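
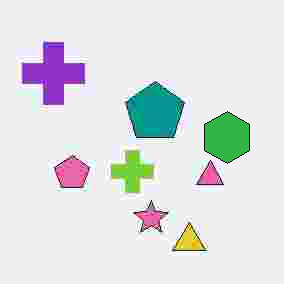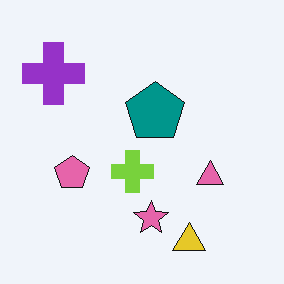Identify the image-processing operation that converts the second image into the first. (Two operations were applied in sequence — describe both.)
Degraded with heavy JPEG compression, then overlaid with an additional green hexagon.

Blocky 8×8 compression artifacts appear around shape edges and the flat background shows ringing — characteristic JPEG degradation. A green hexagon appears in the first image that is absent from the second.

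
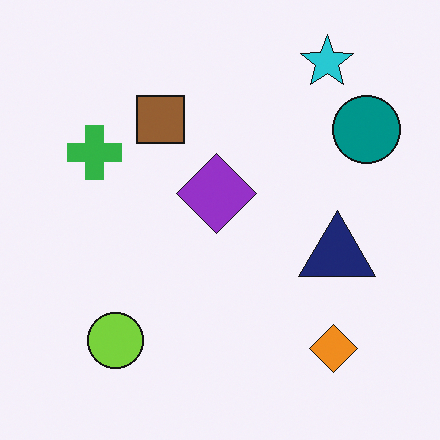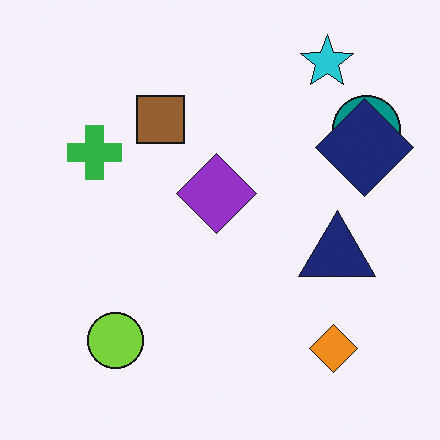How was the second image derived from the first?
Overlaid with an additional navy diamond.

A navy diamond appears in the second image that is absent from the first.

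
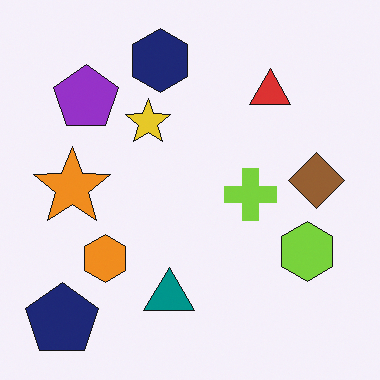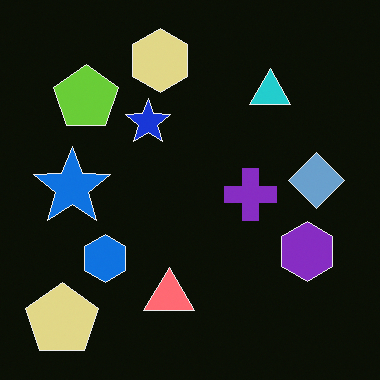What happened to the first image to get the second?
The transformation is: color-inverted (negative).

The light background has become dark and every shape's color is its complement — a photographic negative.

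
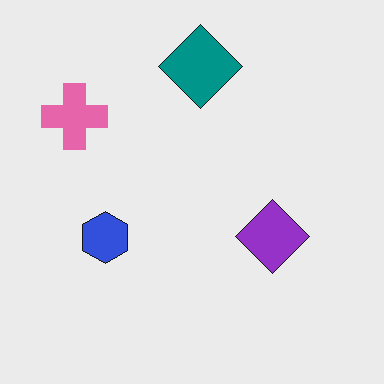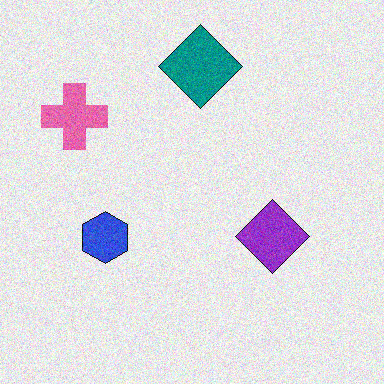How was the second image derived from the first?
The second image is the first degraded with moderate additive noise.

Random speckle covers the whole image, including the flat background.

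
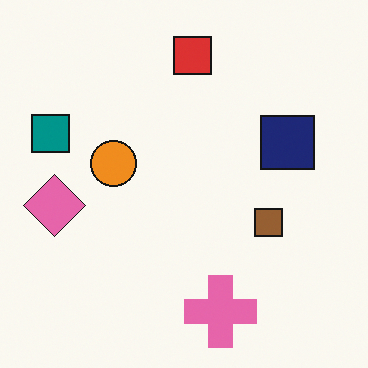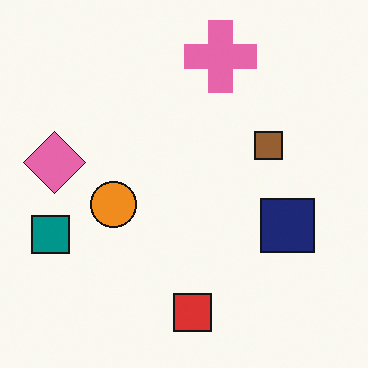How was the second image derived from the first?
This is the original image flipped vertically (top ↔ bottom).

The red square is in the top of the first image and the bottom of the second — shapes on opposite sides of the horizontal midline have swapped in a mirror flip.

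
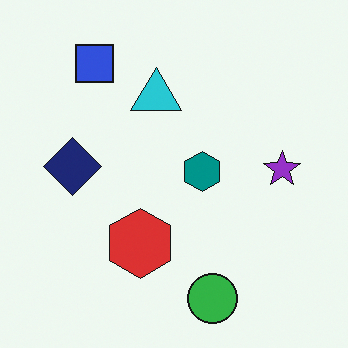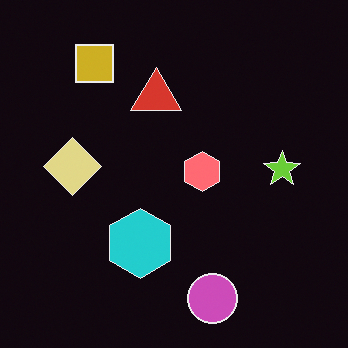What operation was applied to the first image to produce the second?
It was color-inverted (negative).

The light background has become dark and every shape's color is its complement — a photographic negative.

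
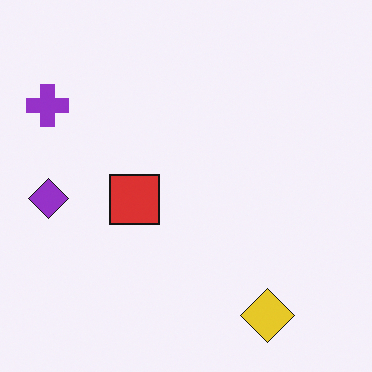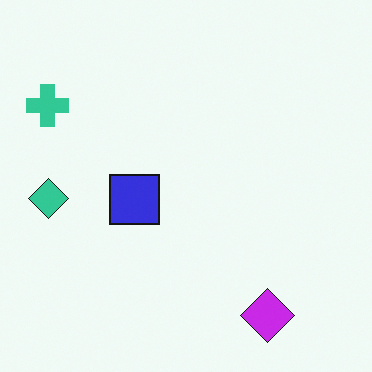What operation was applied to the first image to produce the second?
This is the original image hue-shifted by a large amount.

Every shape's color has rotated by the same amount around the hue wheel — a uniform hue shift.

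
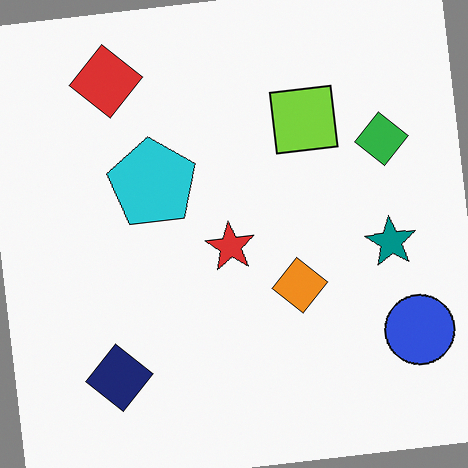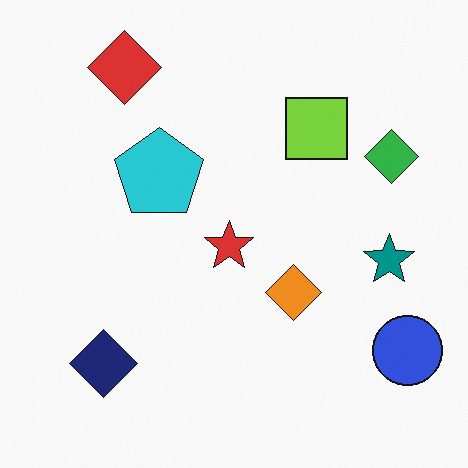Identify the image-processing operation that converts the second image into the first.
Rotated counter-clockwise by a few degrees.

Every shape is tilted by the same angle and the image corners show triangular fill wedges — a whole-image rotation by a non-right angle.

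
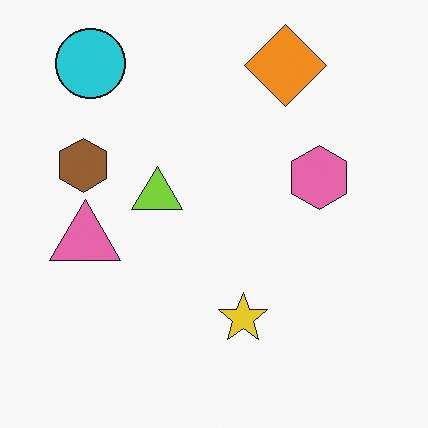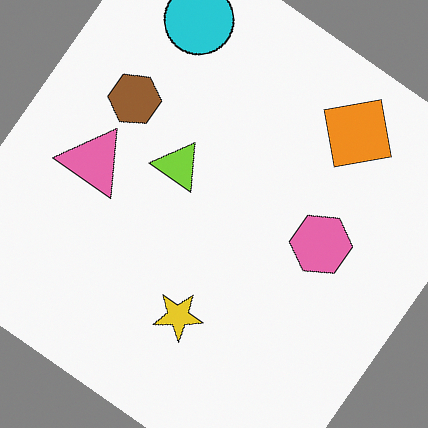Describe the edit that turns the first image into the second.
The transformation is: rotated clockwise by a large amount — several tens of degrees.

Every shape is tilted by the same angle and the image corners show triangular fill wedges — a whole-image rotation by a non-right angle.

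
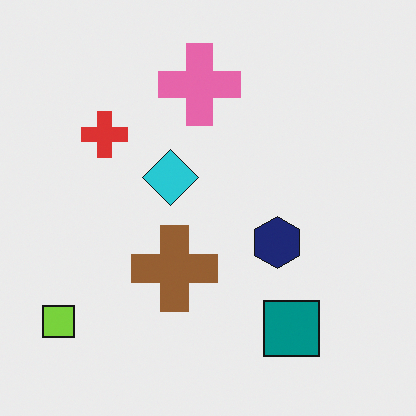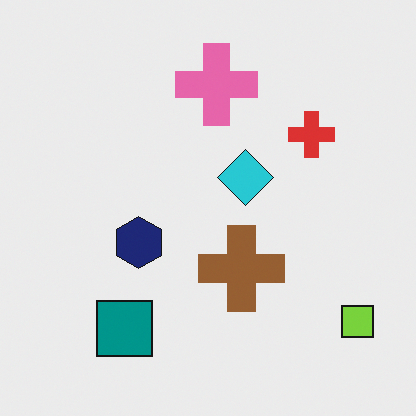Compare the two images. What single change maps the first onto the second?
It was flipped horizontally (left ↔ right).

The lime square is in the bottom-left of the first image and the bottom-right of the second — shapes on opposite sides of the vertical midline have swapped in a mirror flip.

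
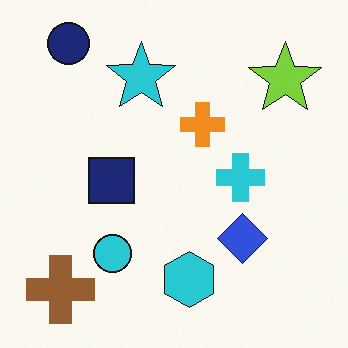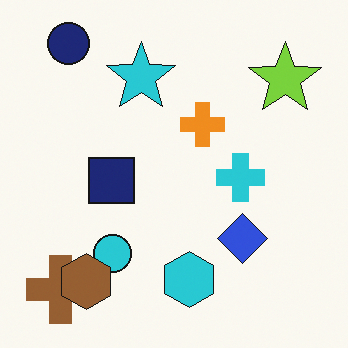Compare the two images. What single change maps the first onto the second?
This is the original image overlaid with an additional brown hexagon.

A brown hexagon appears in the second image that is absent from the first.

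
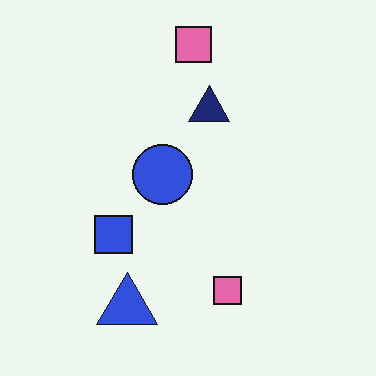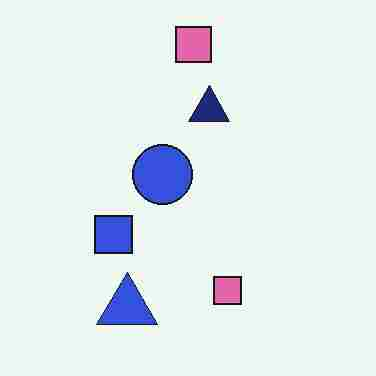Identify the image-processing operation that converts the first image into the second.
Degraded with heavy JPEG compression.

Blocky 8×8 compression artifacts appear around shape edges and the flat background shows ringing — characteristic JPEG degradation.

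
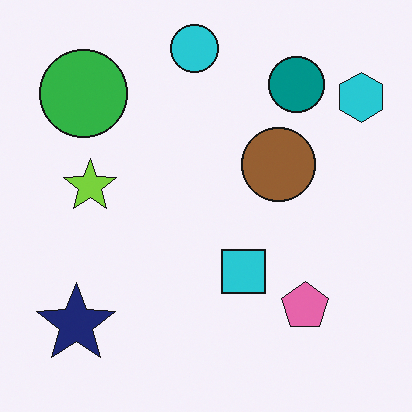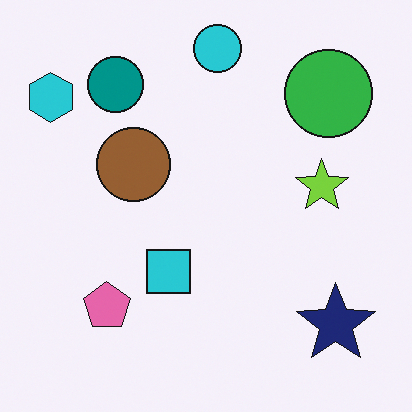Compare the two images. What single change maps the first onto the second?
The image was flipped horizontally (left ↔ right).

The cyan hexagon is in the top-right of the first image and the top-left of the second — shapes on opposite sides of the vertical midline have swapped in a mirror flip.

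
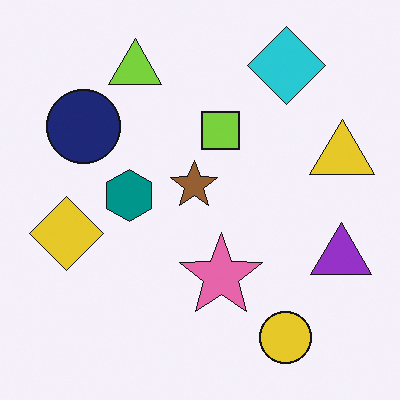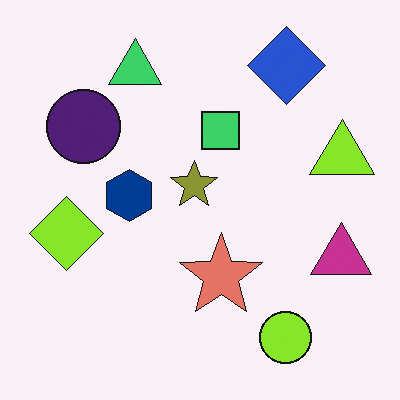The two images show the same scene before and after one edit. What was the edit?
The second image is the first hue-shifted slightly.

Every shape's color has rotated by the same amount around the hue wheel — a uniform hue shift.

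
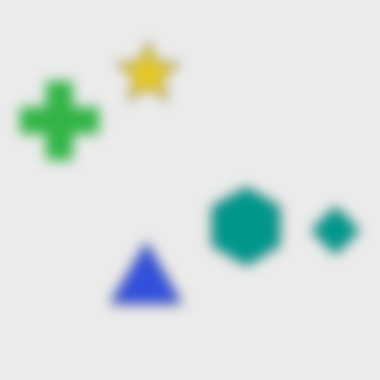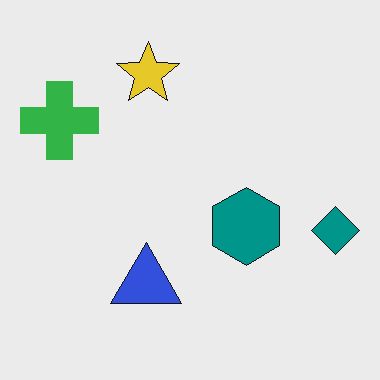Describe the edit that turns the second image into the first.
This is the original image heavily blurred.

Shape edges and outlines are uniformly softened across the whole image.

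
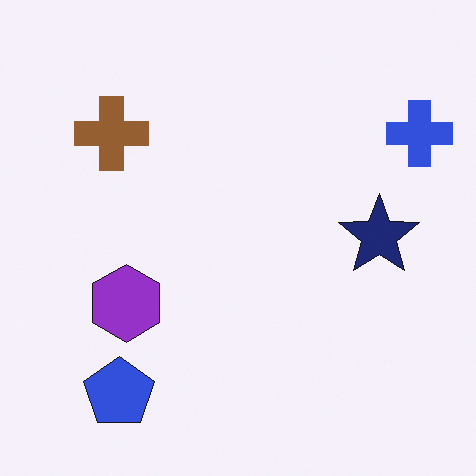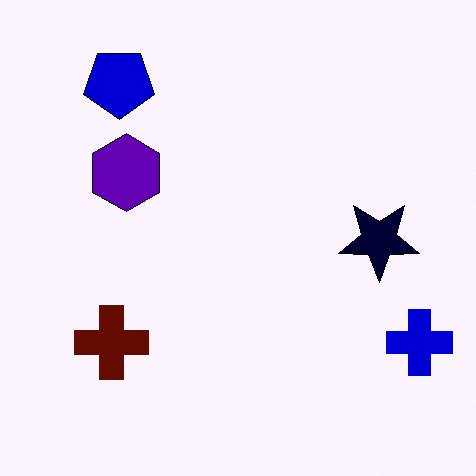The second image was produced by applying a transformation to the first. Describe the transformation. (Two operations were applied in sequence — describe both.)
It was flipped vertically (top ↔ bottom), then given much higher contrast.

The blue pentagon is in the bottom-left of the first image and the top-left of the second — shapes on opposite sides of the horizontal midline have swapped in a mirror flip. Tones are pushed away from mid-grey across the whole image — a global contrast change.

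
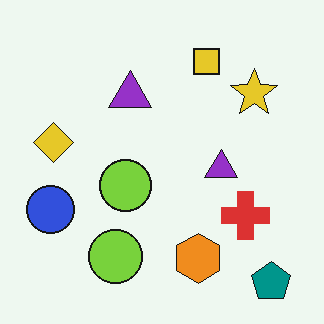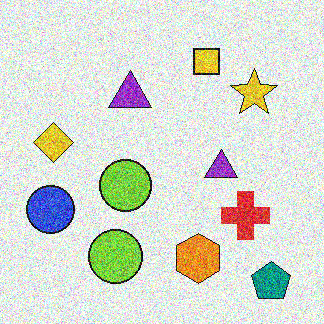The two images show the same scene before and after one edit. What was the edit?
This is the original image degraded with a thick layer of grain.

Random speckle covers the whole image, including the flat background.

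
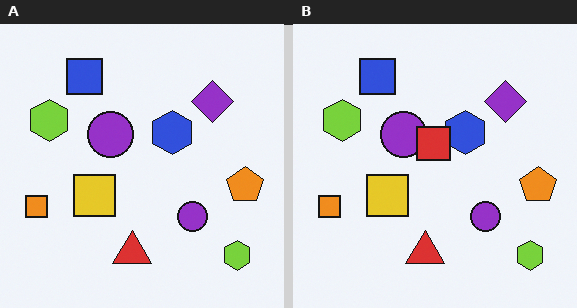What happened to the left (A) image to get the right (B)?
The transformation is: overlaid with an additional red square.

A red square appears in the right (B) image that is absent from the left (A).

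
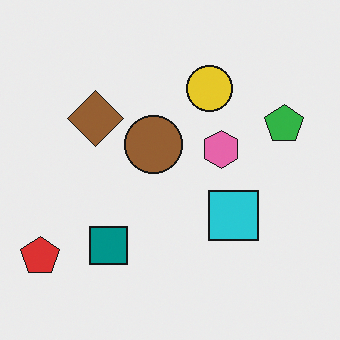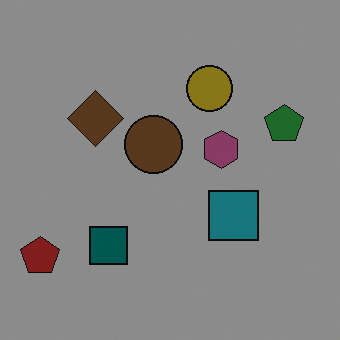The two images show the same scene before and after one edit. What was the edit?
The image was substantially darkened.

Every pixel — background and shapes alike — is uniformly darkened.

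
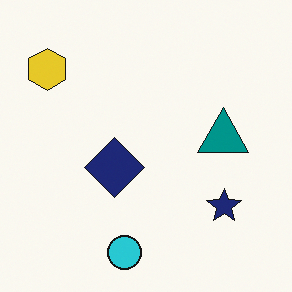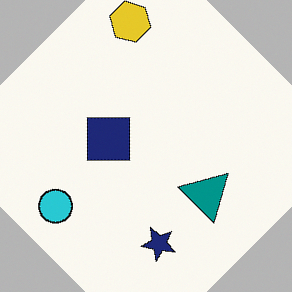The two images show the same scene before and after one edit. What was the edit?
It was rotated clockwise by a large amount — several tens of degrees.

Every shape is tilted by the same angle and the image corners show triangular fill wedges — a whole-image rotation by a non-right angle.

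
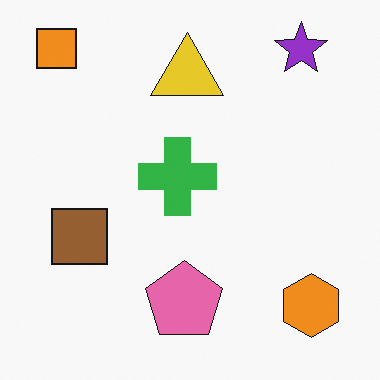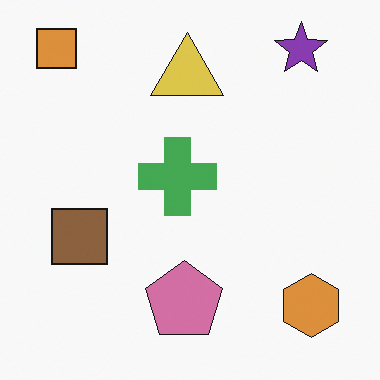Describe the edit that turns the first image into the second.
The image was slightly desaturated.

All colors are more muted and greyish — a global saturation change.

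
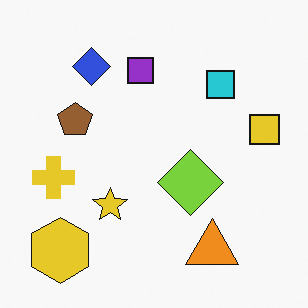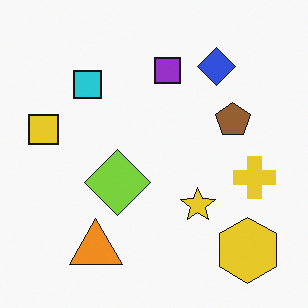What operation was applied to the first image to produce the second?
The transformation is: flipped horizontally (left ↔ right).

The yellow square is in the right of the first image and the left of the second — shapes on opposite sides of the vertical midline have swapped in a mirror flip.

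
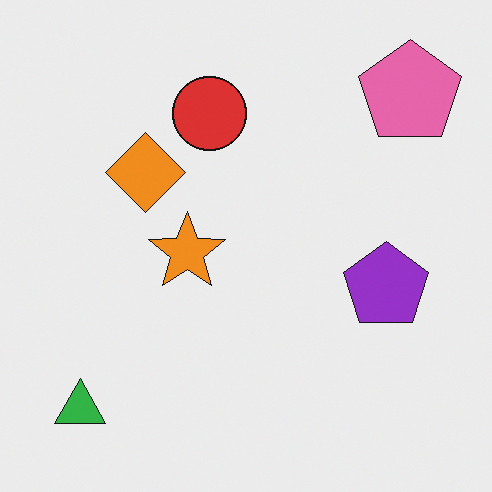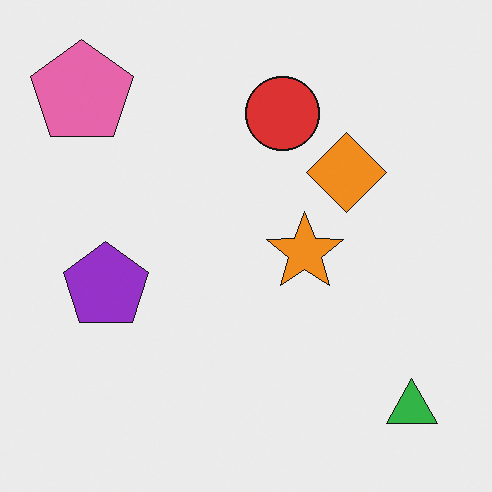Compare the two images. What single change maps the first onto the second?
This is the original image flipped horizontally (left ↔ right).

The green triangle is in the bottom-left of the first image and the bottom-right of the second — shapes on opposite sides of the vertical midline have swapped in a mirror flip.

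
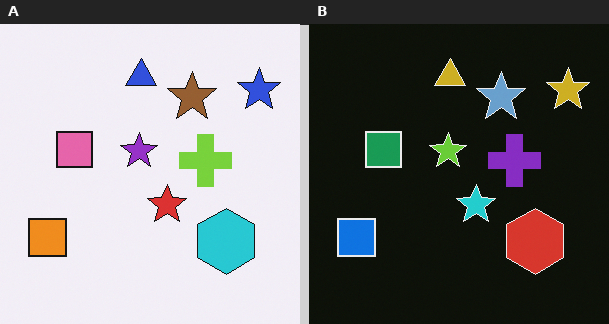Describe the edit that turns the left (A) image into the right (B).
The right (B) image is the left (A) color-inverted (negative).

The light background has become dark and every shape's color is its complement — a photographic negative.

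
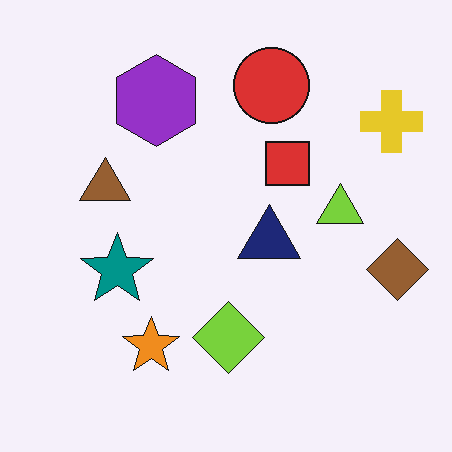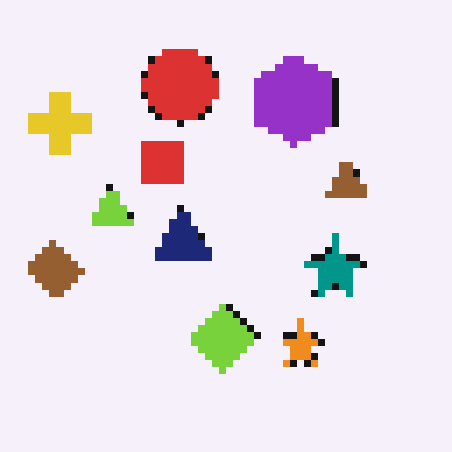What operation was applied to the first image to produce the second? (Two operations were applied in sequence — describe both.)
It was pixelated into visible square blocks, then flipped horizontally (left ↔ right).

Shapes are reduced to large square blocks; fine edges and outlines are lost — a downscale-then-upscale (mosaic) effect. The brown diamond is in the right of the first image and the left of the second — shapes on opposite sides of the vertical midline have swapped in a mirror flip.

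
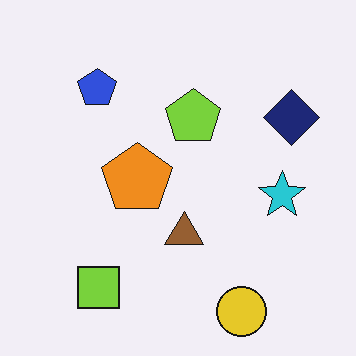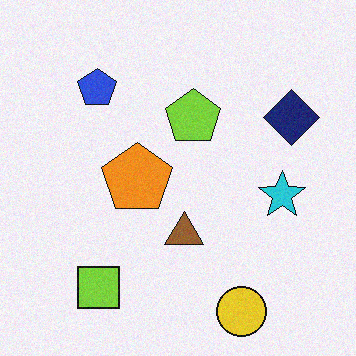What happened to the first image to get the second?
The image was degraded with a light layer of grain.

Random speckle covers the whole image, including the flat background.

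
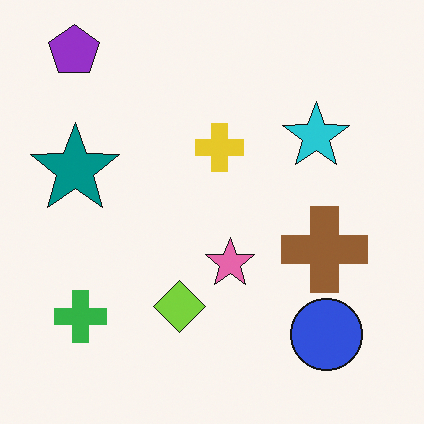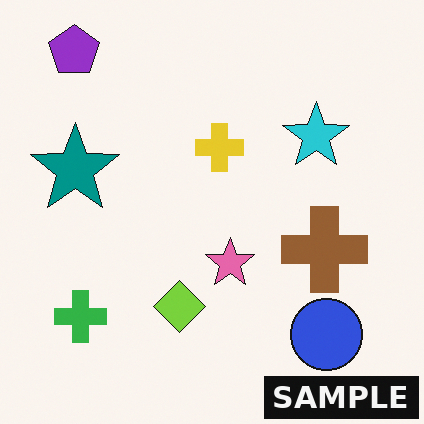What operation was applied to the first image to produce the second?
The second image is the first watermarked with the text "SAMPLE" in the lower-right corner.

A dark label reading "SAMPLE" appears in the lower-right corner.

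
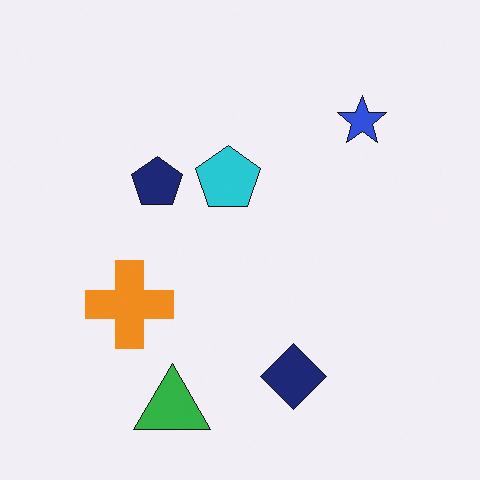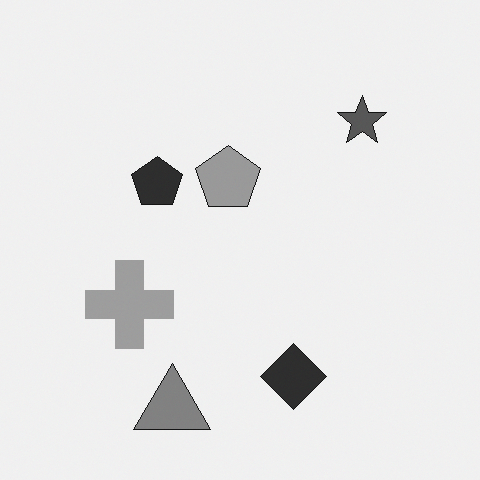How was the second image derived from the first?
It was converted to grayscale.

All color is removed — every shape is now a shade of grey.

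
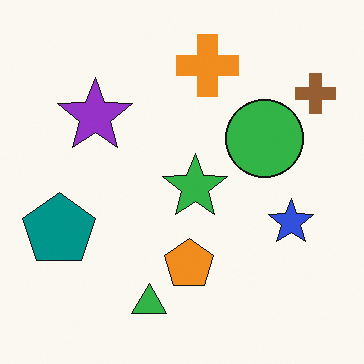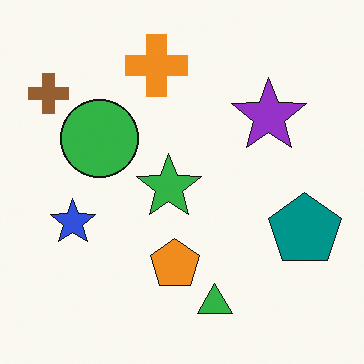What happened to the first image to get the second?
The image was flipped horizontally (left ↔ right).

The brown cross is in the top-right of the first image and the top-left of the second — shapes on opposite sides of the vertical midline have swapped in a mirror flip.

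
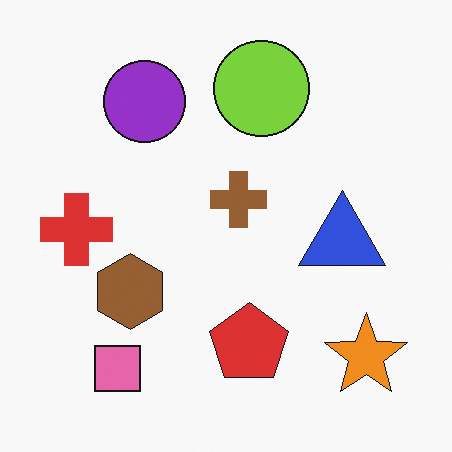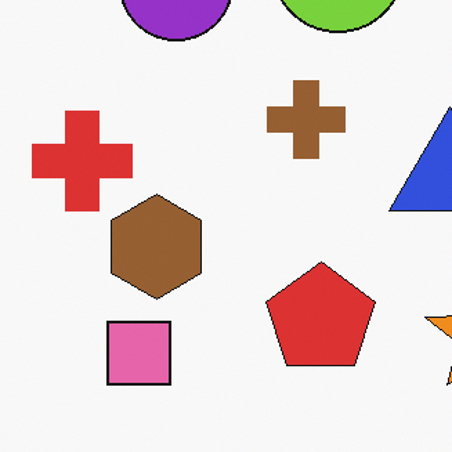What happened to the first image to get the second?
Cropped to a modestly smaller region and rescaled.

The visible shapes are larger and the field of view is narrower; shapes near the original edges may be partly or wholly outside the frame — a crop-and-rescale.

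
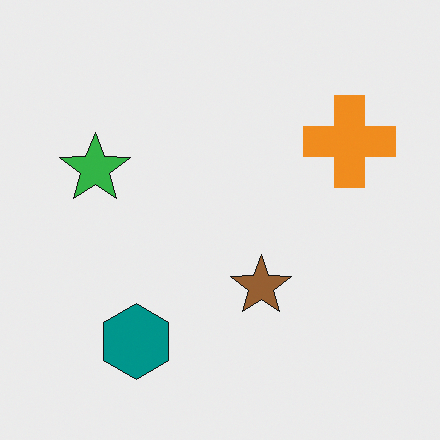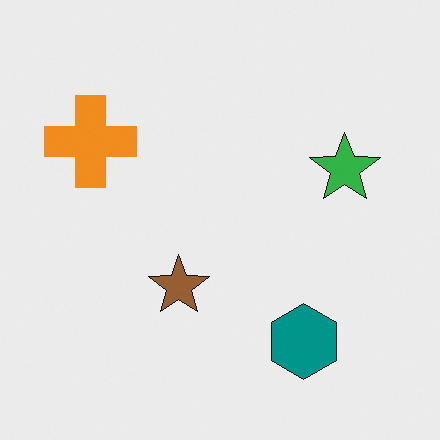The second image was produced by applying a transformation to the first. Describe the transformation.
The transformation is: flipped horizontally (left ↔ right).

The orange cross is in the top-right of the first image and the top-left of the second — shapes on opposite sides of the vertical midline have swapped in a mirror flip.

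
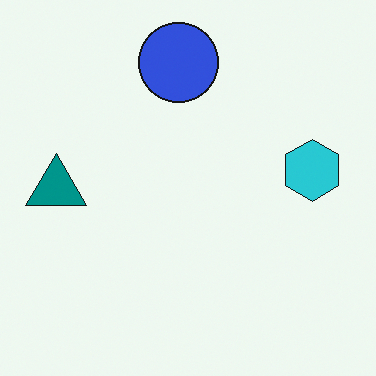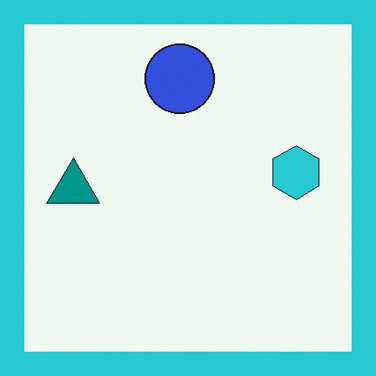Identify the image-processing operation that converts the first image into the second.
The second image is the first framed with a cyan border.

A solid cyan frame runs around the edge of the second image, with the content slightly shrunk inside it.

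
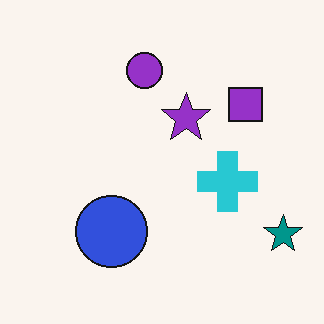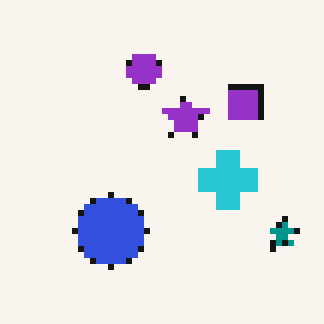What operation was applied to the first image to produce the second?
This is the original image moderately pixelated.

Shapes are reduced to large square blocks; fine edges and outlines are lost — a downscale-then-upscale (mosaic) effect.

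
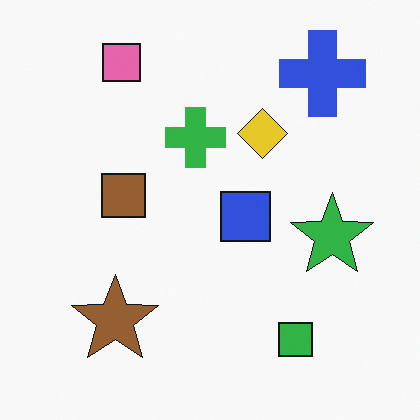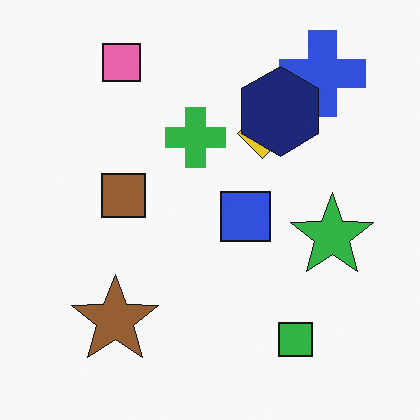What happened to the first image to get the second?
The second image is the first overlaid with an additional navy hexagon.

A navy hexagon appears in the second image that is absent from the first.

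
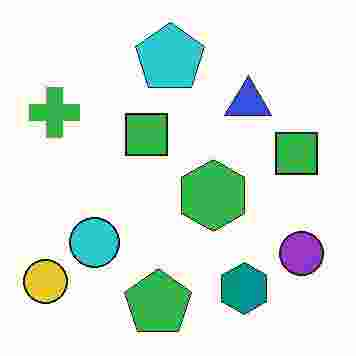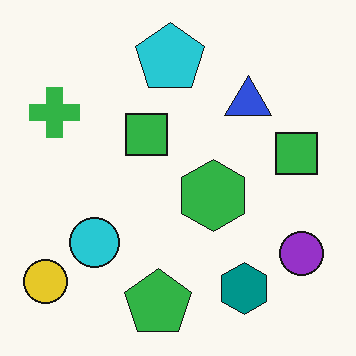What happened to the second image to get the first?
This is the original image degraded with heavy JPEG compression.

Blocky 8×8 compression artifacts appear around shape edges and the flat background shows ringing — characteristic JPEG degradation.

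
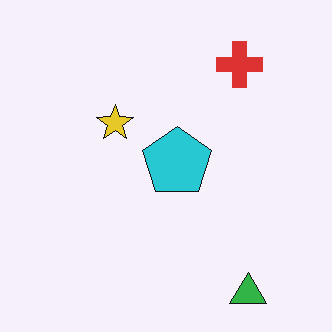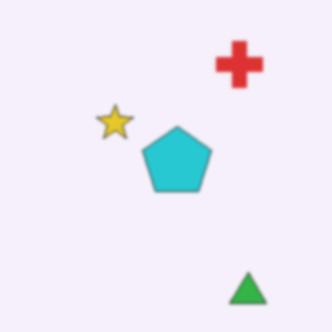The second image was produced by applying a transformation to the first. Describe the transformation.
The image was slightly softened.

Shape edges and outlines are uniformly softened across the whole image.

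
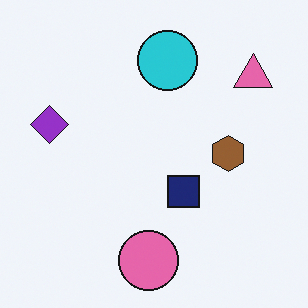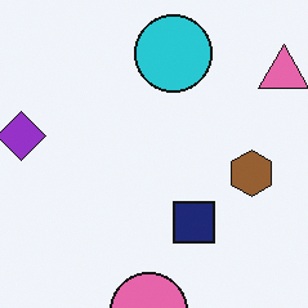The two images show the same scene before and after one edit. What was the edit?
The second image is the first cropped to a modestly smaller region and rescaled.

The visible shapes are larger and the field of view is narrower; shapes near the original edges may be partly or wholly outside the frame — a crop-and-rescale.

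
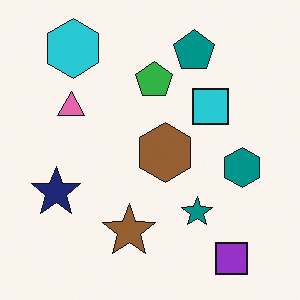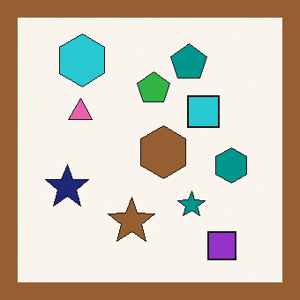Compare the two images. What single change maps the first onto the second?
This is the original image framed with a brown border.

A solid brown frame runs around the edge of the second image, with the content slightly shrunk inside it.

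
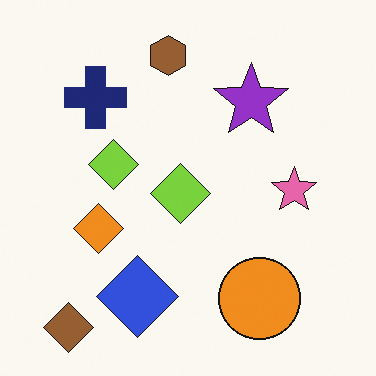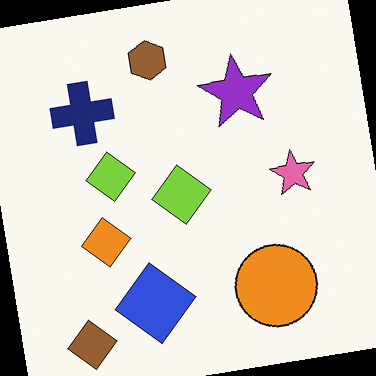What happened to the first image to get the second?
It was rotated counter-clockwise by a small amount.

Every shape is tilted by the same angle and the image corners show triangular fill wedges — a whole-image rotation by a non-right angle.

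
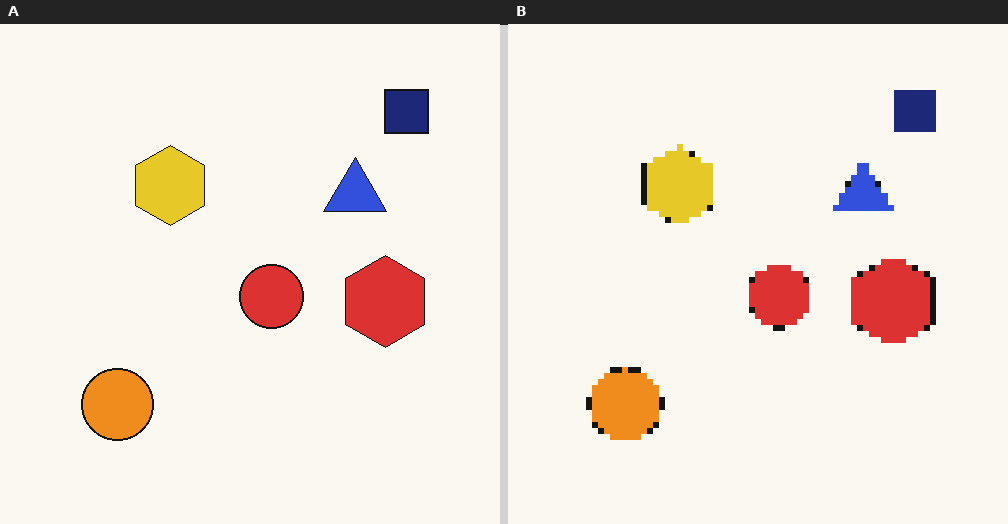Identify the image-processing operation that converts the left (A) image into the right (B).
The transformation is: pixelated into visible square blocks.

Shapes are reduced to large square blocks; fine edges and outlines are lost — a downscale-then-upscale (mosaic) effect.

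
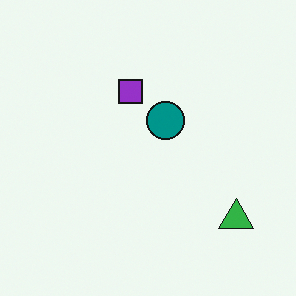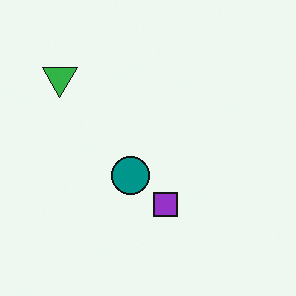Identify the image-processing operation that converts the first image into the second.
This is the original image rotated 180°.

The green triangle sits in the bottom-right of the first image and the top-left of the second — consistent with a whole-image 180° rotation.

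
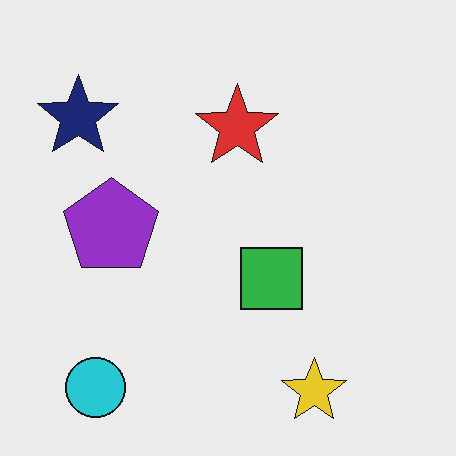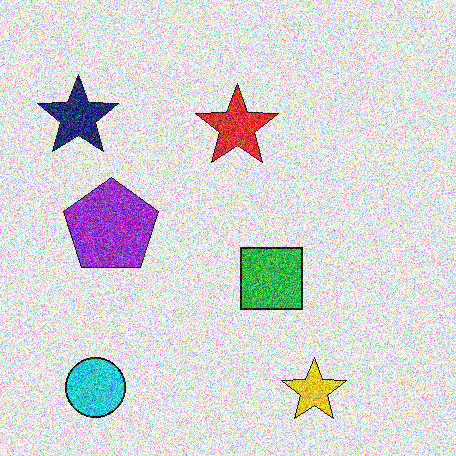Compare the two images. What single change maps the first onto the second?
The transformation is: degraded with a thick layer of grain.

Random speckle covers the whole image, including the flat background.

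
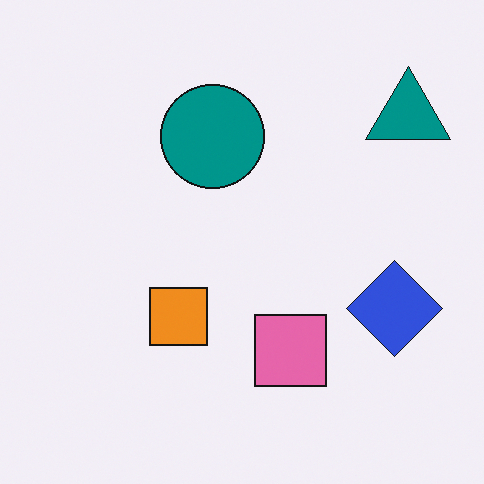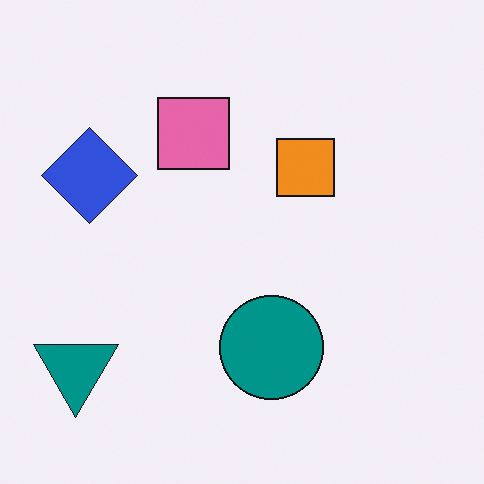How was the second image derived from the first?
Rotated 180°.

The teal triangle sits in the top-right of the first image and the bottom-left of the second — consistent with a whole-image 180° rotation.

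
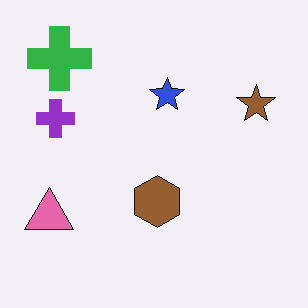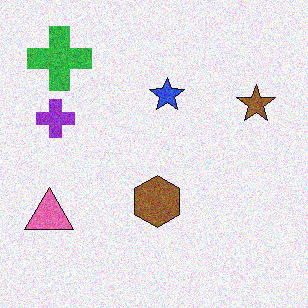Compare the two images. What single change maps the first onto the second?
The transformation is: degraded with visible gaussian noise.

Random speckle covers the whole image, including the flat background.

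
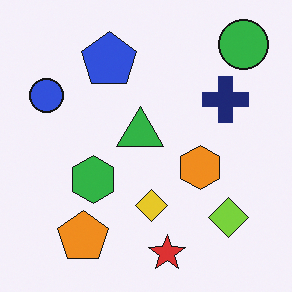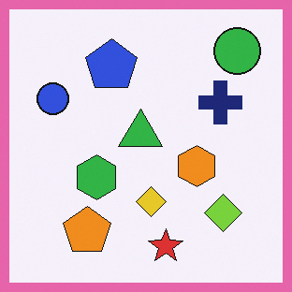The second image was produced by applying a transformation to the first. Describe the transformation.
The transformation is: framed with a pink border.

A solid pink frame runs around the edge of the second image, with the content slightly shrunk inside it.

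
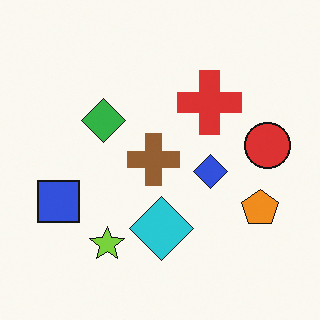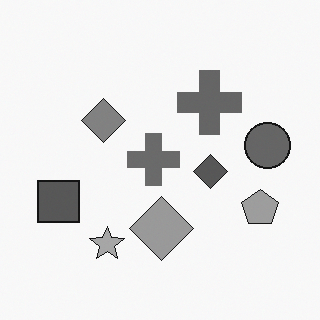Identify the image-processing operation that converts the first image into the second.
This is the original image converted to grayscale.

All color is removed — every shape is now a shade of grey.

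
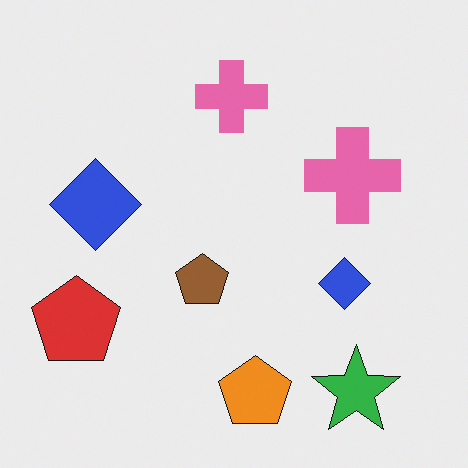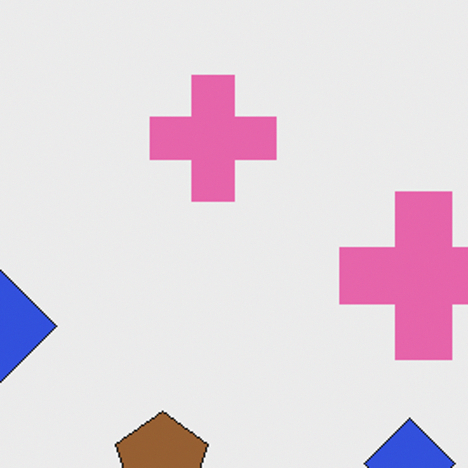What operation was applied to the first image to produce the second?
Cropped to a noticeably smaller region and rescaled.

The visible shapes are larger and the field of view is narrower; shapes near the original edges may be partly or wholly outside the frame — a crop-and-rescale.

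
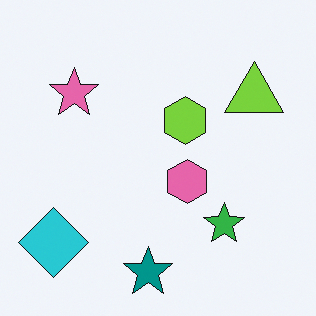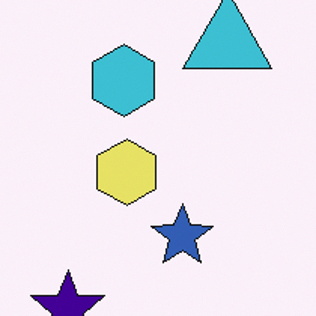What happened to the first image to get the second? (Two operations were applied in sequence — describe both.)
The image was hue-shifted noticeably, then cropped slightly and scaled back up.

Every shape's color has rotated by the same amount around the hue wheel — a uniform hue shift. The visible shapes are larger and the field of view is narrower; shapes near the original edges may be partly or wholly outside the frame — a crop-and-rescale.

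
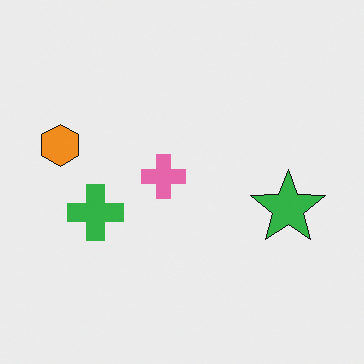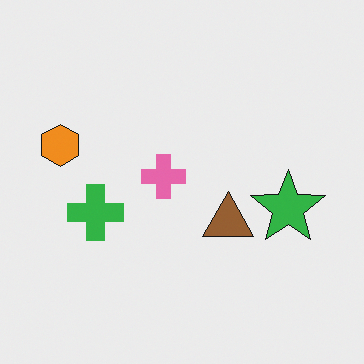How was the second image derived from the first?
It was overlaid with an additional brown triangle.

A brown triangle appears in the second image that is absent from the first.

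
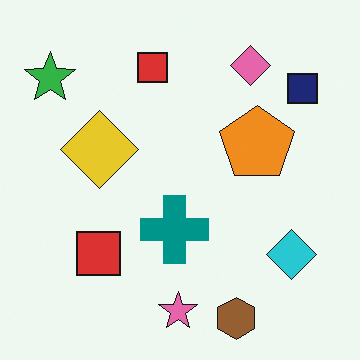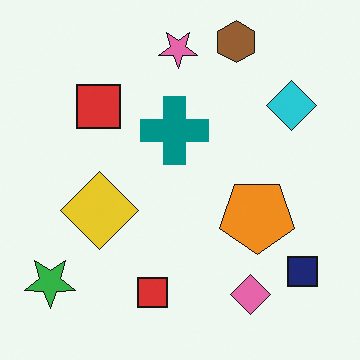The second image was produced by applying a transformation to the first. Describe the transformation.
The transformation is: flipped vertically (top ↔ bottom).

The brown hexagon is in the bottom of the first image and the top of the second — shapes on opposite sides of the horizontal midline have swapped in a mirror flip.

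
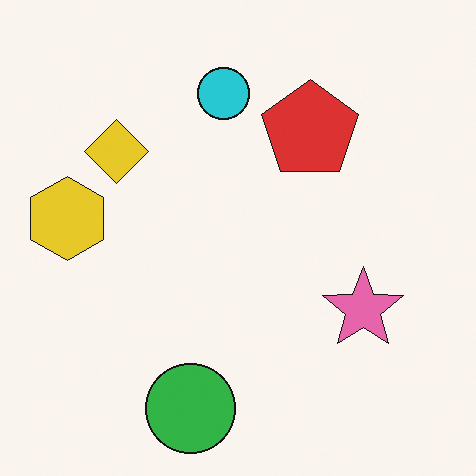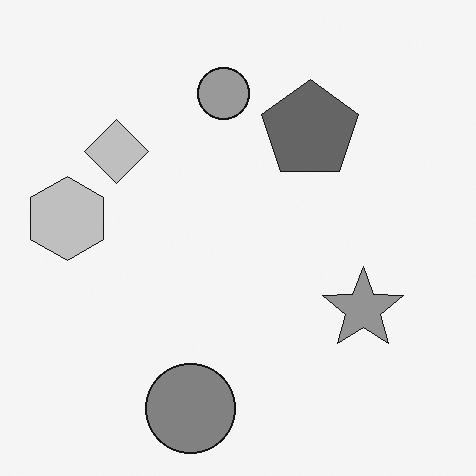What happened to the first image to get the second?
This is the original image converted to grayscale.

All color is removed — every shape is now a shade of grey.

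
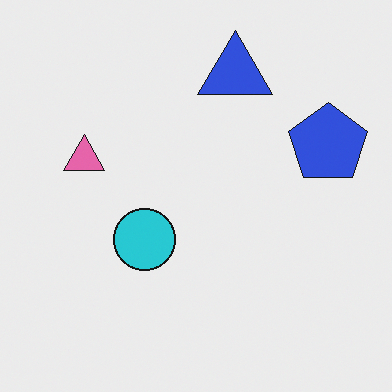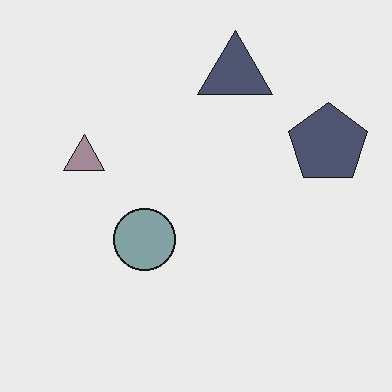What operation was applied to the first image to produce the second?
Heavily desaturated.

All colors are more muted and greyish — a global saturation change.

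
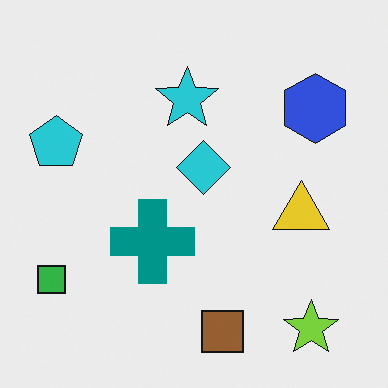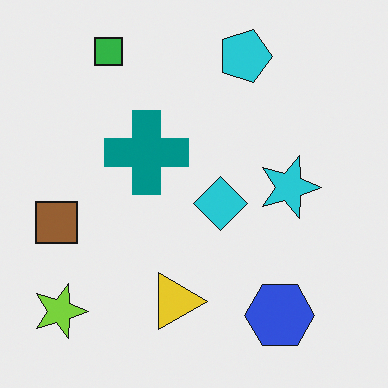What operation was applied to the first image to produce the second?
The second image is the first rotated 90° clockwise.

The lime star sits in the bottom-right of the first image and the bottom-left of the second — consistent with a whole-image 90° clockwise rotation.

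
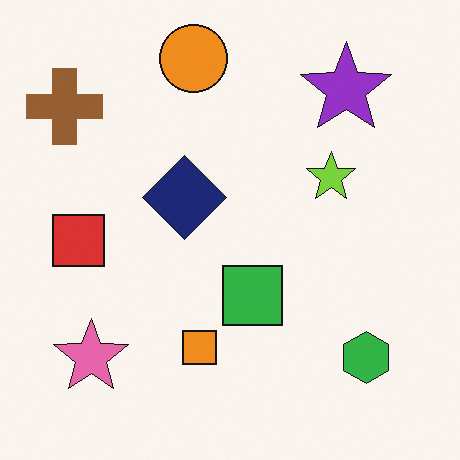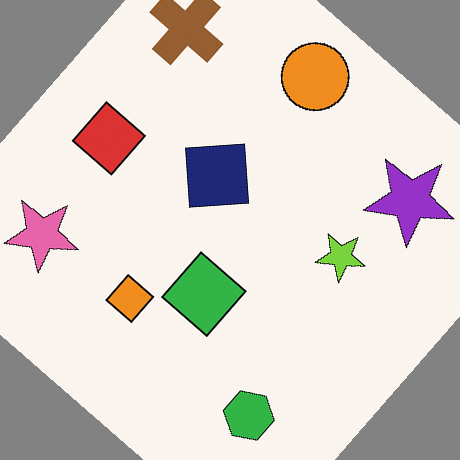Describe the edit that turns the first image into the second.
Rotated clockwise by a large amount — several tens of degrees.

Every shape is tilted by the same angle and the image corners show triangular fill wedges — a whole-image rotation by a non-right angle.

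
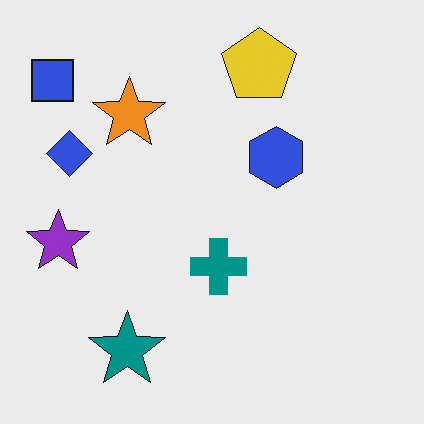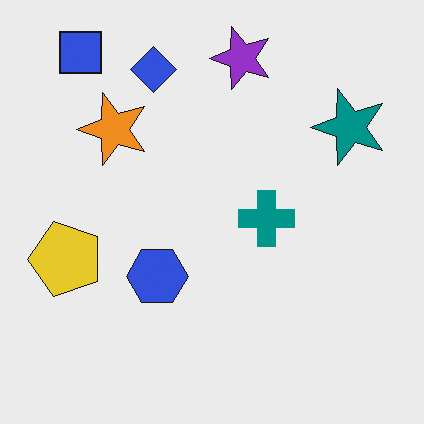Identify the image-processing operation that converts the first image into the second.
The image was transposed (reflected across the top-left ↔ bottom-right diagonal).

Shapes have swapped their row and column positions — what was in the top-right is now in the bottom-left — a diagonal reflection.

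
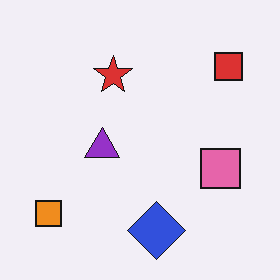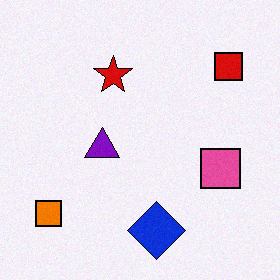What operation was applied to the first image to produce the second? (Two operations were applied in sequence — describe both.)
The transformation is: given slightly increased contrast, then degraded with a light layer of grain.

Tones are pushed away from mid-grey across the whole image — a global contrast change. Random speckle covers the whole image, including the flat background.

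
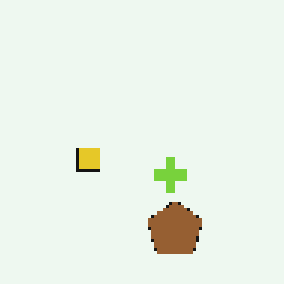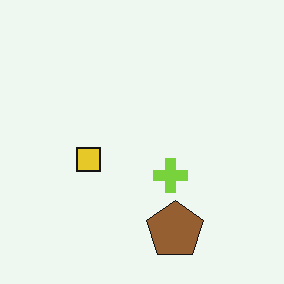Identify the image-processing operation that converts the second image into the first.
The image was mildly pixelated.

Shapes are reduced to large square blocks; fine edges and outlines are lost — a downscale-then-upscale (mosaic) effect.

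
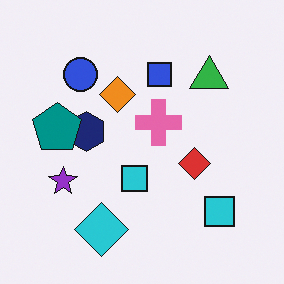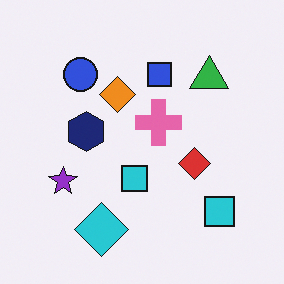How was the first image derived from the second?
It was overlaid with an additional teal pentagon.

A teal pentagon appears in the first image that is absent from the second.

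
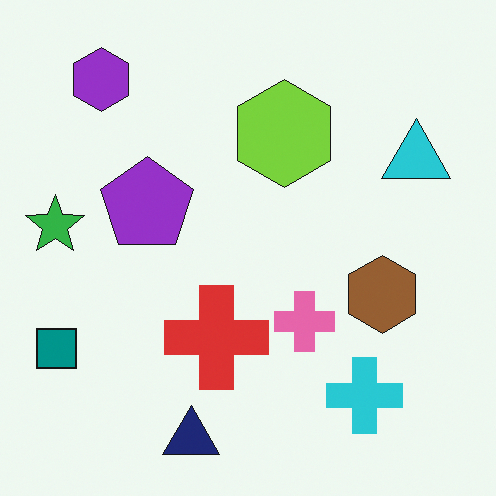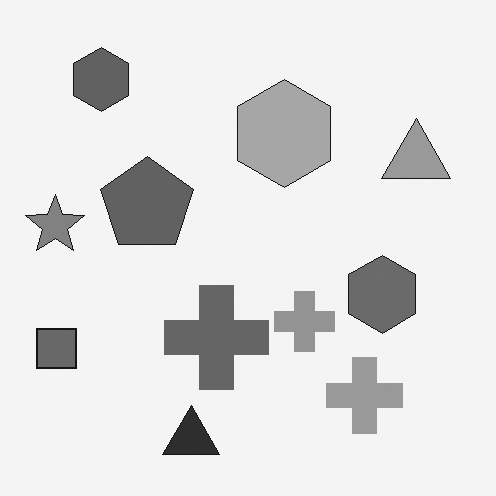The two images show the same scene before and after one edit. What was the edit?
The image was converted to grayscale.

All color is removed — every shape is now a shade of grey.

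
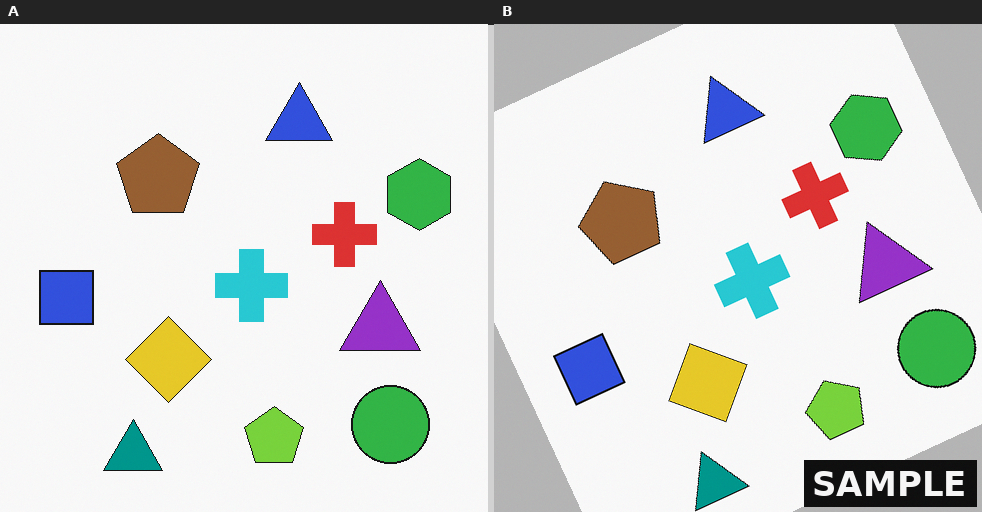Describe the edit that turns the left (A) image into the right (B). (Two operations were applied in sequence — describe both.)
The image was rotated counter-clockwise by a clearly visible amount, then watermarked with the text "SAMPLE" in the lower-right corner.

Every shape is tilted by the same angle and the image corners show triangular fill wedges — a whole-image rotation by a non-right angle. A dark label reading "SAMPLE" appears in the lower-right corner.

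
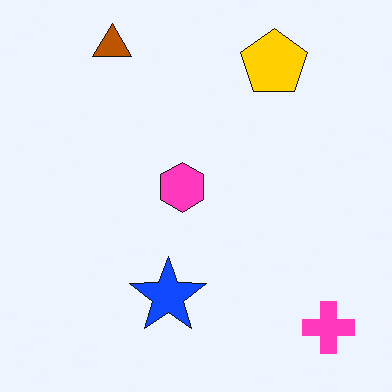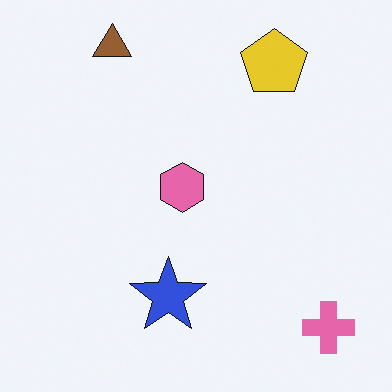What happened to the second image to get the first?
This is the original image heavily oversaturated.

All colors are more vivid — a global saturation change.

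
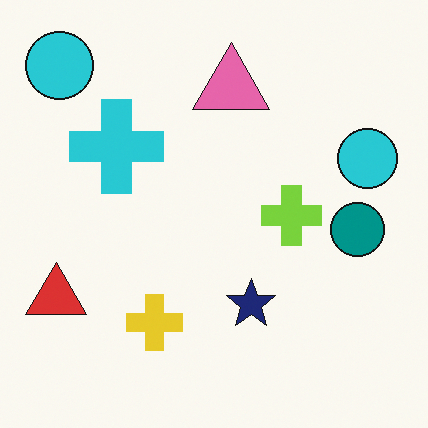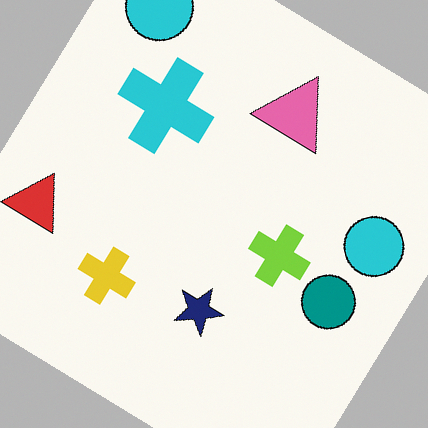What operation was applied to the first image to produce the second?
The transformation is: rotated clockwise by a large amount — several tens of degrees.

Every shape is tilted by the same angle and the image corners show triangular fill wedges — a whole-image rotation by a non-right angle.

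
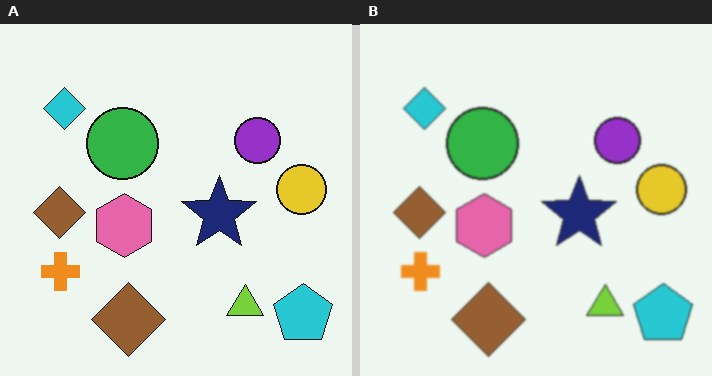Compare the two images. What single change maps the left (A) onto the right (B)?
This is the original image lightly blurred.

Shape edges and outlines are uniformly softened across the whole image.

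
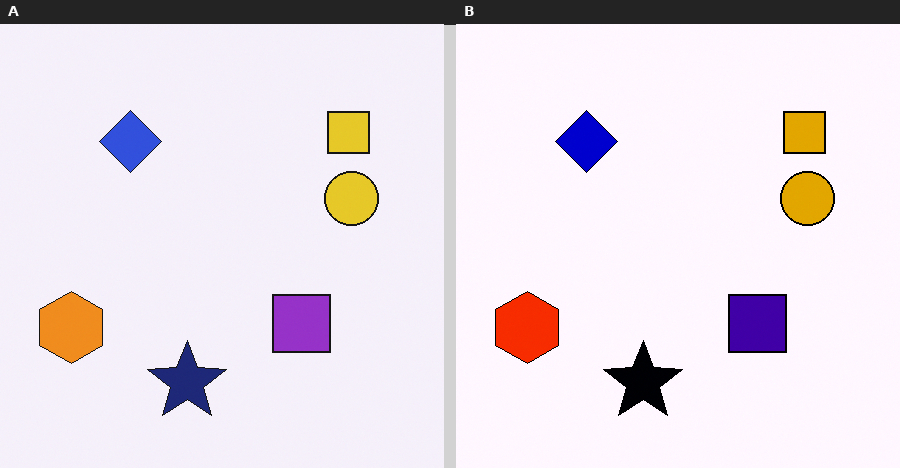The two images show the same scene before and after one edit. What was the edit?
This is the original image boosted in contrast.

Tones are pushed away from mid-grey across the whole image — a global contrast change.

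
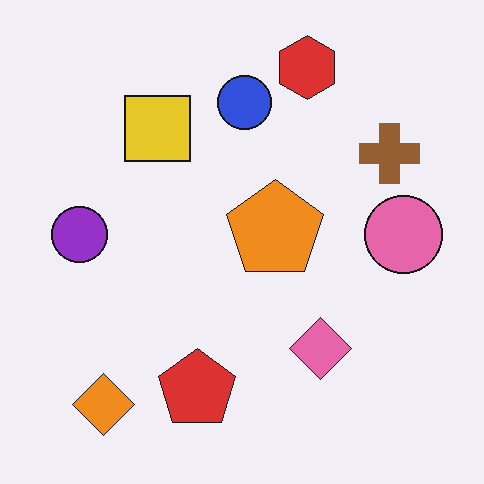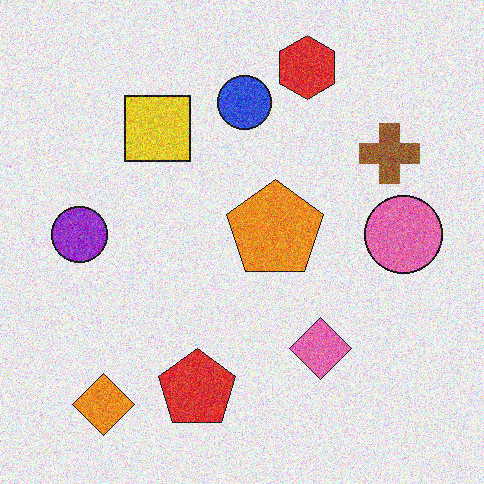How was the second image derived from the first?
It was degraded with heavy additive noise.

Random speckle covers the whole image, including the flat background.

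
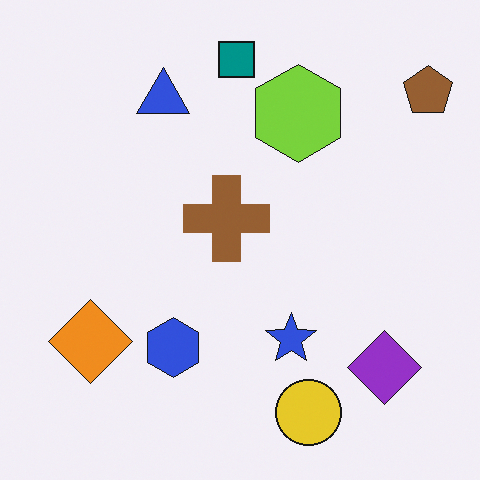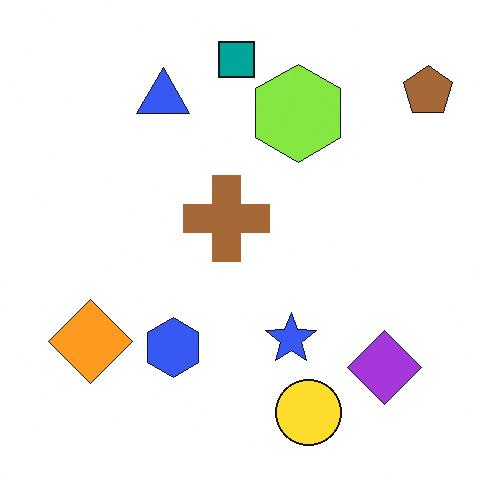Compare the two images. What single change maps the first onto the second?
The second image is the first slightly brightened.

Every pixel — background and shapes alike — is uniformly brightened.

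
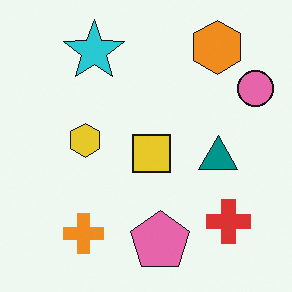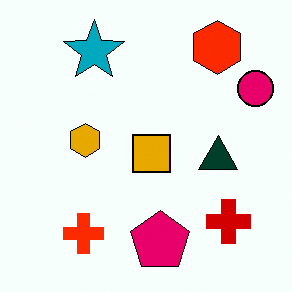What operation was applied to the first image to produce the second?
The transformation is: boosted in contrast.

Tones are pushed away from mid-grey across the whole image — a global contrast change.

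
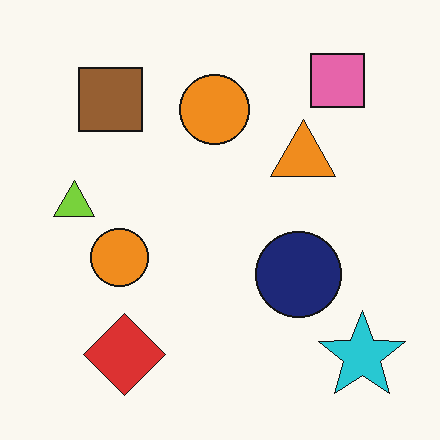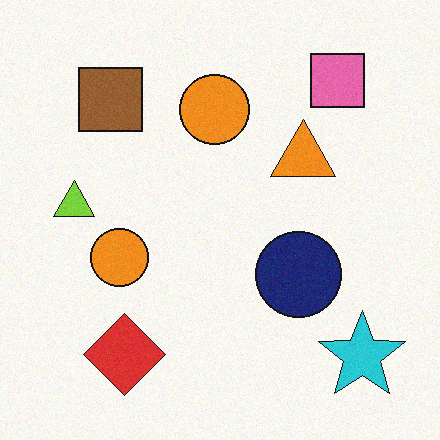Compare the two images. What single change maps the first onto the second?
The transformation is: degraded with subtle gaussian noise.

Random speckle covers the whole image, including the flat background.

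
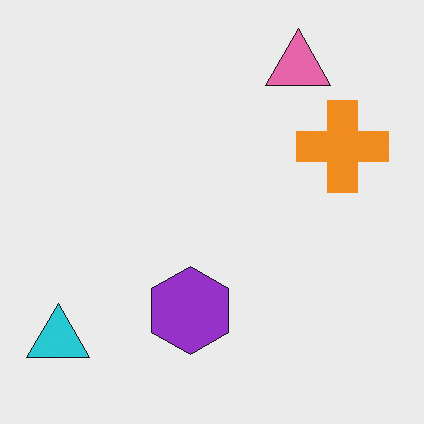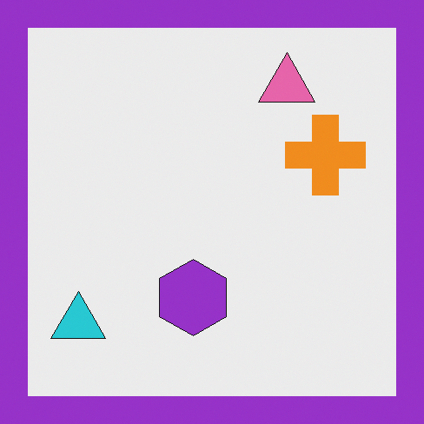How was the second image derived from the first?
This is the original image framed with a purple border.

A solid purple frame runs around the edge of the second image, with the content slightly shrunk inside it.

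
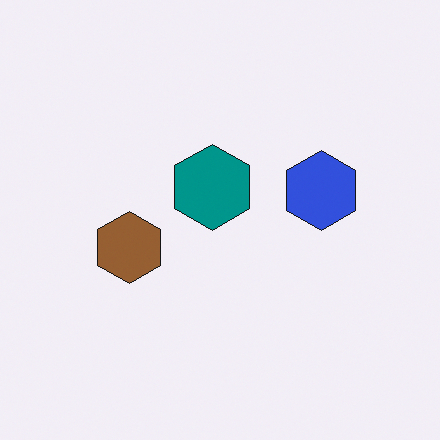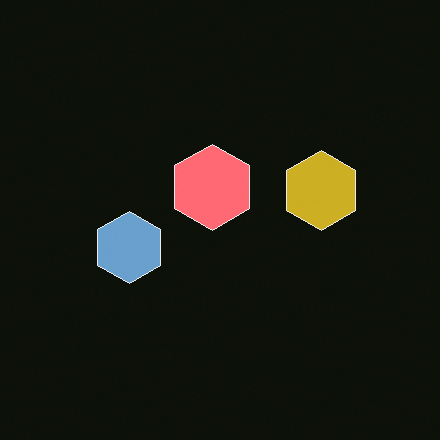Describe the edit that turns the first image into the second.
The transformation is: color-inverted (negative).

The light background has become dark and every shape's color is its complement — a photographic negative.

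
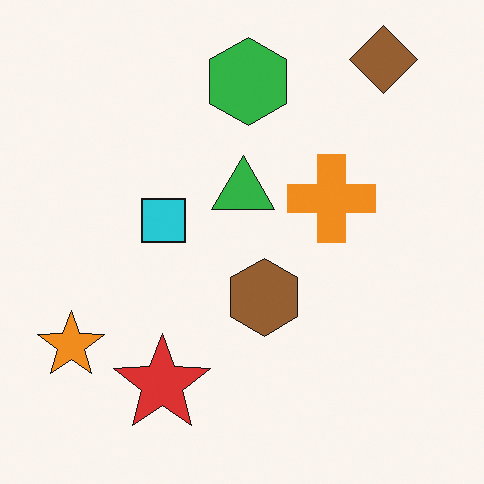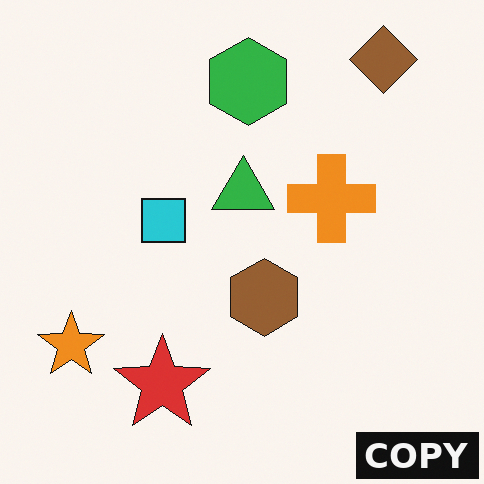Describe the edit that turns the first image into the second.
Watermarked with the text "COPY" in the lower-right corner.

A dark label reading "COPY" appears in the lower-right corner.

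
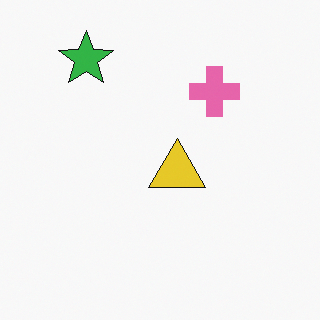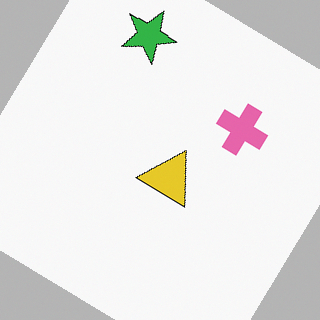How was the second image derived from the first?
It was rotated clockwise by a large amount — several tens of degrees.

Every shape is tilted by the same angle and the image corners show triangular fill wedges — a whole-image rotation by a non-right angle.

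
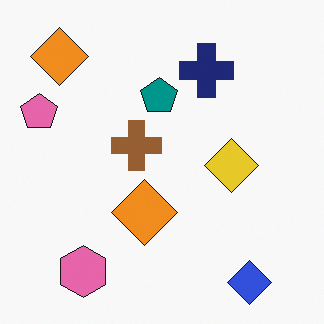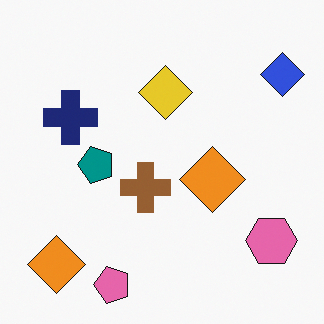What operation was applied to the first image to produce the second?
The transformation is: rotated 90° counter-clockwise.

The blue diamond sits in the bottom-right of the first image and the top-right of the second — consistent with a whole-image 90° counter-clockwise rotation.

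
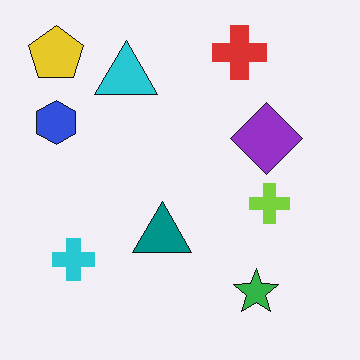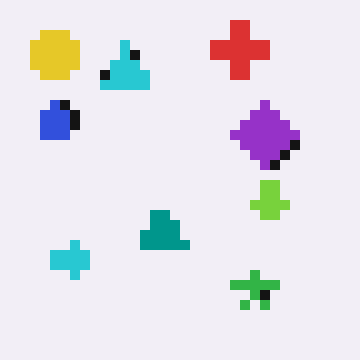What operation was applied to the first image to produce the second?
This is the original image heavily pixelated into large blocks.

Shapes are reduced to large square blocks; fine edges and outlines are lost — a downscale-then-upscale (mosaic) effect.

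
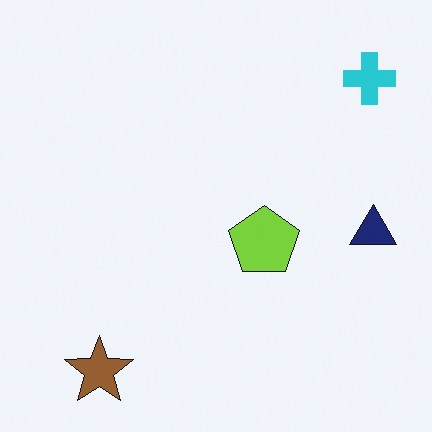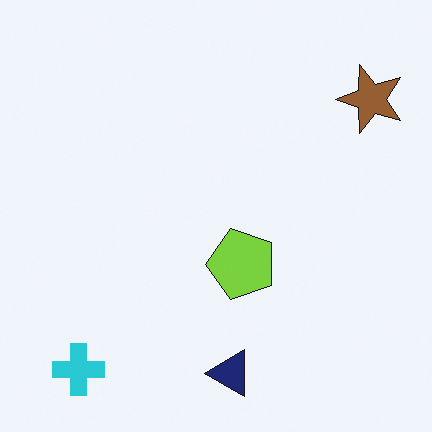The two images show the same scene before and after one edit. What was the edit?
The second image is the first transposed (reflected across the top-left ↔ bottom-right diagonal).

Shapes have swapped their row and column positions — what was in the top-right is now in the bottom-left — a diagonal reflection.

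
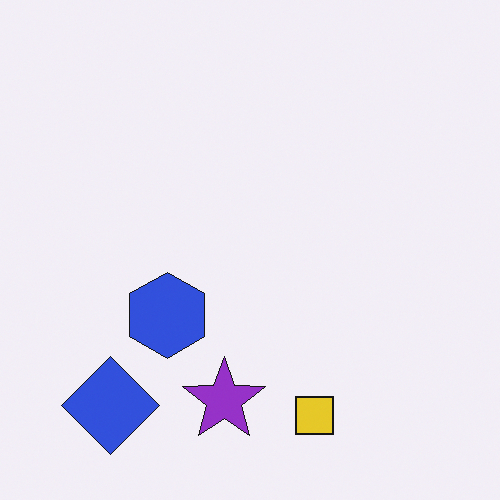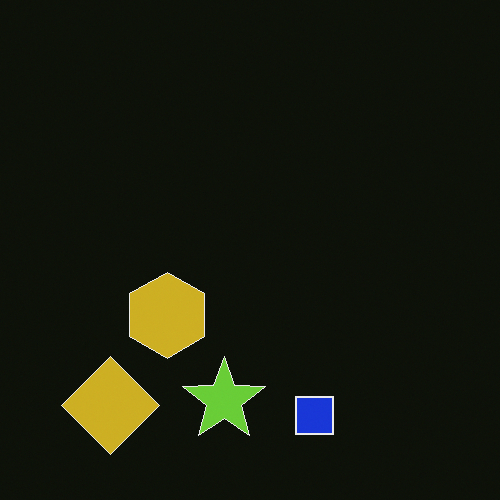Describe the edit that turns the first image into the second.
This is the original image color-inverted (negative).

The light background has become dark and every shape's color is its complement — a photographic negative.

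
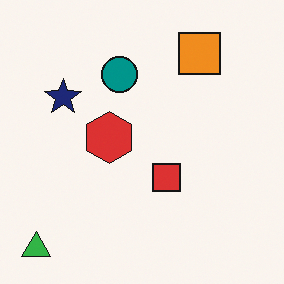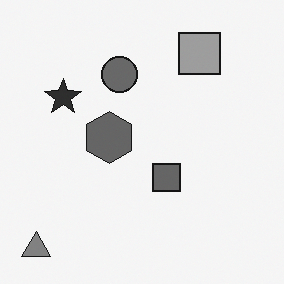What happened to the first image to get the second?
It was converted to grayscale.

All color is removed — every shape is now a shade of grey.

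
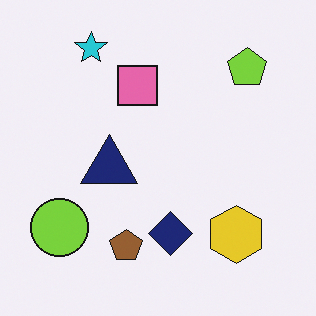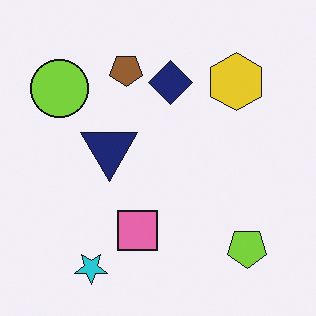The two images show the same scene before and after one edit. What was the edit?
Flipped vertically (top ↔ bottom).

The cyan star is in the top-left of the first image and the bottom-left of the second — shapes on opposite sides of the horizontal midline have swapped in a mirror flip.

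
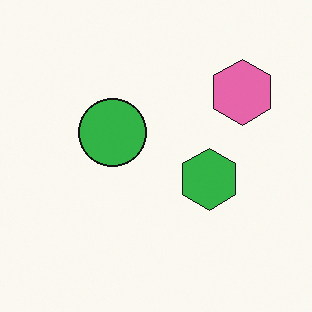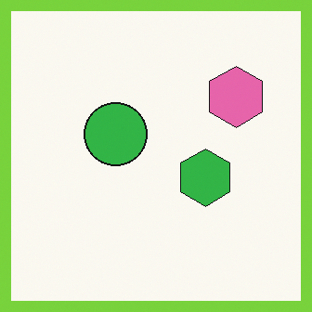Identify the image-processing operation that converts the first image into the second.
It was framed with a lime border.

A solid lime frame runs around the edge of the second image, with the content slightly shrunk inside it.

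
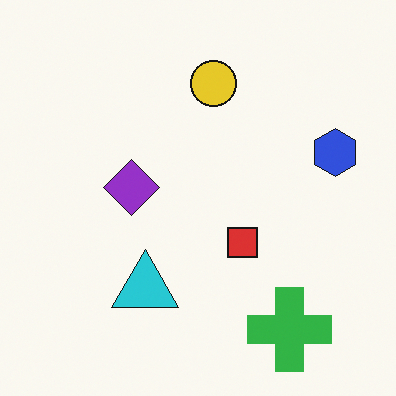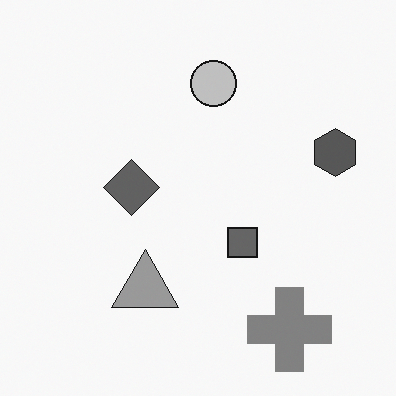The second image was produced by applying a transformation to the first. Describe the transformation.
Converted to grayscale.

All color is removed — every shape is now a shade of grey.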